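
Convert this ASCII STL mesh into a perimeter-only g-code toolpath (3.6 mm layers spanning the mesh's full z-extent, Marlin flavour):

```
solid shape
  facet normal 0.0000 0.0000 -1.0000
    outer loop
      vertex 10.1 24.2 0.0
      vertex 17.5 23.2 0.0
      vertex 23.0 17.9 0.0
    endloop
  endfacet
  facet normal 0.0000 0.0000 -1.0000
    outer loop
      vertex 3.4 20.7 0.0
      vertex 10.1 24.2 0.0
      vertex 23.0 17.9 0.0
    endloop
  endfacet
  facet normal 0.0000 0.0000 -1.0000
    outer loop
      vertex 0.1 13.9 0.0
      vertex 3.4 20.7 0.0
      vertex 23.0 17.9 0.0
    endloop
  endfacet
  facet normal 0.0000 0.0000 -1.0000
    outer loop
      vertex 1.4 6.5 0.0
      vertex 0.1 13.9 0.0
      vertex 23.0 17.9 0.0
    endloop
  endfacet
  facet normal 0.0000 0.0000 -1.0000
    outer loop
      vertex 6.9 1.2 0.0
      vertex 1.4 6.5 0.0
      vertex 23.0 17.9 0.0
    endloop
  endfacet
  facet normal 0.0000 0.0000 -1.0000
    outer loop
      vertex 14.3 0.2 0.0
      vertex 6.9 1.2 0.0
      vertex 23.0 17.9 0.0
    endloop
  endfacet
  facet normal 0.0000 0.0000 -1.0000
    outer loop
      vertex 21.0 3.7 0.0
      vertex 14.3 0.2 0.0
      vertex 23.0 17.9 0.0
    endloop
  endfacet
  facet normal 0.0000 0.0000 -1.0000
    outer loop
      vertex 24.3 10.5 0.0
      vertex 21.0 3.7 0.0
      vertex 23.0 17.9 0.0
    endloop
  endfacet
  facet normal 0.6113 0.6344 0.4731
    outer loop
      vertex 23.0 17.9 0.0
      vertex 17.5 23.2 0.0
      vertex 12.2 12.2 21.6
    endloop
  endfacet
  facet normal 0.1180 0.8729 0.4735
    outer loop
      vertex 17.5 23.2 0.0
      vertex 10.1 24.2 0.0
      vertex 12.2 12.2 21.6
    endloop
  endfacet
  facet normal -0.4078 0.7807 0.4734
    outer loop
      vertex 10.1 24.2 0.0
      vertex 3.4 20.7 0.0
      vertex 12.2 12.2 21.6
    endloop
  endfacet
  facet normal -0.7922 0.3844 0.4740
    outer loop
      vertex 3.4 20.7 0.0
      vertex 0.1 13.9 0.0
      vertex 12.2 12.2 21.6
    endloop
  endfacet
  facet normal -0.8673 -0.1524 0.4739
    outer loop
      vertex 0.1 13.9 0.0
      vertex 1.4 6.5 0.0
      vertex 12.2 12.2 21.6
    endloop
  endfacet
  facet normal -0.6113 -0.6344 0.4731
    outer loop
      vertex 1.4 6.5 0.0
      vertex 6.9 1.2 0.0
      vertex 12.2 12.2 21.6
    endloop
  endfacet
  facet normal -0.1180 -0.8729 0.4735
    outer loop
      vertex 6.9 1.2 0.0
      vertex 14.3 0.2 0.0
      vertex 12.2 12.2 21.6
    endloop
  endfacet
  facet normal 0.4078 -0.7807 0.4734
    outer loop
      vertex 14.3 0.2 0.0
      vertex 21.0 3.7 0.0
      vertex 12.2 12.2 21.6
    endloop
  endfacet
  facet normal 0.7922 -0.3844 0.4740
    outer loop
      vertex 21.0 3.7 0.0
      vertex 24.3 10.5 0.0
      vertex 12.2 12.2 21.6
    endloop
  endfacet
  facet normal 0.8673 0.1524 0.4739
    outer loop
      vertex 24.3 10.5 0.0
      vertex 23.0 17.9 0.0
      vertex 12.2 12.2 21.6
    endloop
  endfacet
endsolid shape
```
; perimeter-only toolpath
G21 ; units = mm
G90 ; absolute positioning
G28 ; home
; layer 1
G0 Z3.6
G0 X21.2 Y16.9
G1 X16.6 Y21.4
G1 X10.4 Y22.2
G1 X4.9 Y19.3
G1 X2.1 Y13.6
G1 X3.2 Y7.4
G1 X7.8 Y3.0
G1 X14.0 Y2.2
G1 X19.5 Y5.1
G1 X22.3 Y10.8
G1 X21.2 Y16.9
; layer 2
G0 Z7.2
G0 X19.4 Y16.0
G1 X15.7 Y19.5
G1 X10.8 Y20.2
G1 X6.3 Y17.9
G1 X4.1 Y13.3
G1 X5.0 Y8.4
G1 X8.7 Y4.9
G1 X13.6 Y4.2
G1 X18.1 Y6.5
G1 X20.3 Y11.1
G1 X19.4 Y16.0
; layer 3
G0 Z10.8
G0 X17.6 Y15.0
G1 X14.8 Y17.7
G1 X11.1 Y18.2
G1 X7.8 Y16.4
G1 X6.1 Y13.1
G1 X6.8 Y9.3
G1 X9.6 Y6.7
G1 X13.2 Y6.2
G1 X16.6 Y7.9
G1 X18.2 Y11.3
G1 X17.6 Y15.0
; layer 4
G0 Z14.4
G0 X15.8 Y14.1
G1 X14.0 Y15.9
G1 X11.5 Y16.2
G1 X9.3 Y15.0
G1 X8.2 Y12.8
G1 X8.6 Y10.3
G1 X10.4 Y8.5
G1 X12.9 Y8.2
G1 X15.1 Y9.4
G1 X16.2 Y11.6
G1 X15.8 Y14.1
; layer 5
G0 Z18.0
G0 X14.0 Y13.1
G1 X13.1 Y14.0
G1 X11.8 Y14.2
G1 X10.7 Y13.6
G1 X10.2 Y12.5
G1 X10.4 Y11.2
G1 X11.3 Y10.4
G1 X12.5 Y10.2
G1 X13.7 Y10.8
G1 X14.2 Y11.9
G1 X14.0 Y13.1
M2 ; end

The solid is a regular 10-sided pyramid, base circumscribed radius ≈ 12.2 mm, apex at z ≈ 21.6 mm. Slicing at Δz = 3.6 mm — 6 equal slices spanning the solid's height, so layer i sits at z = i·h/6 — gives 5 non-empty perimeters. Each is a 10-segment closed polygon; G0 lifts to the layer z and rapids to the start vertex, then G1 traces the edges. The cross-section shrinks linearly with z (the slice at the apex is degenerate and omitted).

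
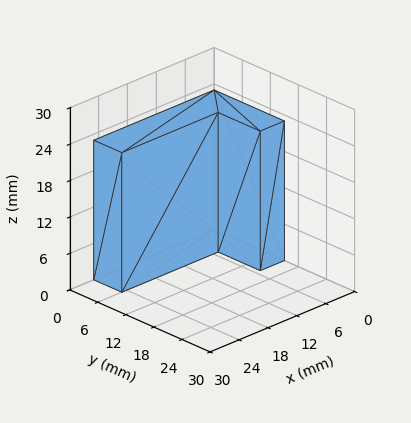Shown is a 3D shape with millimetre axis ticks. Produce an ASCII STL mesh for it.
Reading the render: the shape is an L-shaped prism: outer 25 × 15 mm, arm thicknesses ≈ 6 mm (horizontal) and 5 mm (vertical), extruded 23 mm in z (dimensions read to the nearest mm from the axis ticks). For the STL, each face is triangulated and given an outward normal.

solid part
  facet normal 0.0000 0.0000 -1.0000
    outer loop
      vertex 25.00 6.00 0.00
      vertex 25.00 0.00 0.00
      vertex 0.00 0.00 0.00
    endloop
  endfacet
  facet normal 0.0000 0.0000 -1.0000
    outer loop
      vertex 5.00 6.00 0.00
      vertex 25.00 6.00 0.00
      vertex 0.00 0.00 0.00
    endloop
  endfacet
  facet normal 0.0000 0.0000 -1.0000
    outer loop
      vertex 5.00 15.00 0.00
      vertex 5.00 6.00 0.00
      vertex 0.00 0.00 0.00
    endloop
  endfacet
  facet normal 0.0000 0.0000 -1.0000
    outer loop
      vertex 0.00 15.00 0.00
      vertex 5.00 15.00 0.00
      vertex 0.00 0.00 0.00
    endloop
  endfacet
  facet normal 0.0000 0.0000 1.0000
    outer loop
      vertex 0.00 0.00 23.00
      vertex 25.00 0.00 23.00
      vertex 25.00 6.00 23.00
    endloop
  endfacet
  facet normal 0.0000 0.0000 1.0000
    outer loop
      vertex 0.00 0.00 23.00
      vertex 25.00 6.00 23.00
      vertex 5.00 6.00 23.00
    endloop
  endfacet
  facet normal 0.0000 0.0000 1.0000
    outer loop
      vertex 0.00 0.00 23.00
      vertex 5.00 6.00 23.00
      vertex 5.00 15.00 23.00
    endloop
  endfacet
  facet normal 0.0000 0.0000 1.0000
    outer loop
      vertex 0.00 0.00 23.00
      vertex 5.00 15.00 23.00
      vertex 0.00 15.00 23.00
    endloop
  endfacet
  facet normal 0.0000 -1.0000 0.0000
    outer loop
      vertex 0.00 0.00 0.00
      vertex 25.00 0.00 0.00
      vertex 25.00 0.00 23.00
    endloop
  endfacet
  facet normal 0.0000 -1.0000 0.0000
    outer loop
      vertex 0.00 0.00 0.00
      vertex 25.00 0.00 23.00
      vertex 0.00 0.00 23.00
    endloop
  endfacet
  facet normal 1.0000 0.0000 0.0000
    outer loop
      vertex 25.00 0.00 0.00
      vertex 25.00 6.00 0.00
      vertex 25.00 6.00 23.00
    endloop
  endfacet
  facet normal 1.0000 0.0000 0.0000
    outer loop
      vertex 25.00 0.00 0.00
      vertex 25.00 6.00 23.00
      vertex 25.00 0.00 23.00
    endloop
  endfacet
  facet normal 0.0000 1.0000 0.0000
    outer loop
      vertex 25.00 6.00 0.00
      vertex 5.00 6.00 0.00
      vertex 5.00 6.00 23.00
    endloop
  endfacet
  facet normal 0.0000 1.0000 0.0000
    outer loop
      vertex 25.00 6.00 0.00
      vertex 5.00 6.00 23.00
      vertex 25.00 6.00 23.00
    endloop
  endfacet
  facet normal 1.0000 0.0000 0.0000
    outer loop
      vertex 5.00 6.00 0.00
      vertex 5.00 15.00 0.00
      vertex 5.00 15.00 23.00
    endloop
  endfacet
  facet normal 1.0000 0.0000 0.0000
    outer loop
      vertex 5.00 6.00 0.00
      vertex 5.00 15.00 23.00
      vertex 5.00 6.00 23.00
    endloop
  endfacet
  facet normal 0.0000 1.0000 0.0000
    outer loop
      vertex 5.00 15.00 0.00
      vertex 0.00 15.00 0.00
      vertex 0.00 15.00 23.00
    endloop
  endfacet
  facet normal 0.0000 1.0000 0.0000
    outer loop
      vertex 5.00 15.00 0.00
      vertex 0.00 15.00 23.00
      vertex 5.00 15.00 23.00
    endloop
  endfacet
  facet normal -1.0000 0.0000 0.0000
    outer loop
      vertex 0.00 15.00 0.00
      vertex 0.00 0.00 0.00
      vertex 0.00 0.00 23.00
    endloop
  endfacet
  facet normal -1.0000 0.0000 0.0000
    outer loop
      vertex 0.00 15.00 0.00
      vertex 0.00 0.00 23.00
      vertex 0.00 15.00 23.00
    endloop
  endfacet
endsolid part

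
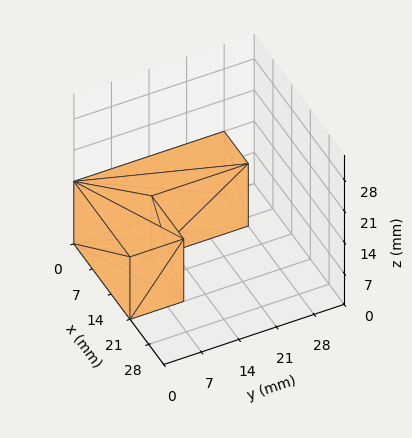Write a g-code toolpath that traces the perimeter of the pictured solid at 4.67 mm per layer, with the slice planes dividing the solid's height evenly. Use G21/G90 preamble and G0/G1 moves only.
Reading the render: the shape is an L-shaped prism: outer 21 × 28 mm, arm thicknesses ≈ 10 mm (horizontal) and 9 mm (vertical), extruded 14 mm in z (dimensions read to the nearest mm from the axis ticks). For the g-code, the solid's height is divided into equal slices at the stated Δz and each level perimeter traced with G1 moves after a G0 lift.

; perimeter-only toolpath
G21 ; units = mm
G90 ; absolute positioning
G28 ; home
; layer 1
G0 Z4.67
G0 X0.00 Y0.00
G1 X21.00 Y0.00
G1 X21.00 Y10.00
G1 X9.00 Y10.00
G1 X9.00 Y28.00
G1 X0.00 Y28.00
G1 X0.00 Y0.00
; layer 2
G0 Z9.33
G0 X0.00 Y0.00
G1 X21.00 Y0.00
G1 X21.00 Y10.00
G1 X9.00 Y10.00
G1 X9.00 Y28.00
G1 X0.00 Y28.00
G1 X0.00 Y0.00
; layer 3
G0 Z14.00
G0 X0.00 Y0.00
G1 X21.00 Y0.00
G1 X21.00 Y10.00
G1 X9.00 Y10.00
G1 X9.00 Y28.00
G1 X0.00 Y28.00
G1 X0.00 Y0.00
M2 ; end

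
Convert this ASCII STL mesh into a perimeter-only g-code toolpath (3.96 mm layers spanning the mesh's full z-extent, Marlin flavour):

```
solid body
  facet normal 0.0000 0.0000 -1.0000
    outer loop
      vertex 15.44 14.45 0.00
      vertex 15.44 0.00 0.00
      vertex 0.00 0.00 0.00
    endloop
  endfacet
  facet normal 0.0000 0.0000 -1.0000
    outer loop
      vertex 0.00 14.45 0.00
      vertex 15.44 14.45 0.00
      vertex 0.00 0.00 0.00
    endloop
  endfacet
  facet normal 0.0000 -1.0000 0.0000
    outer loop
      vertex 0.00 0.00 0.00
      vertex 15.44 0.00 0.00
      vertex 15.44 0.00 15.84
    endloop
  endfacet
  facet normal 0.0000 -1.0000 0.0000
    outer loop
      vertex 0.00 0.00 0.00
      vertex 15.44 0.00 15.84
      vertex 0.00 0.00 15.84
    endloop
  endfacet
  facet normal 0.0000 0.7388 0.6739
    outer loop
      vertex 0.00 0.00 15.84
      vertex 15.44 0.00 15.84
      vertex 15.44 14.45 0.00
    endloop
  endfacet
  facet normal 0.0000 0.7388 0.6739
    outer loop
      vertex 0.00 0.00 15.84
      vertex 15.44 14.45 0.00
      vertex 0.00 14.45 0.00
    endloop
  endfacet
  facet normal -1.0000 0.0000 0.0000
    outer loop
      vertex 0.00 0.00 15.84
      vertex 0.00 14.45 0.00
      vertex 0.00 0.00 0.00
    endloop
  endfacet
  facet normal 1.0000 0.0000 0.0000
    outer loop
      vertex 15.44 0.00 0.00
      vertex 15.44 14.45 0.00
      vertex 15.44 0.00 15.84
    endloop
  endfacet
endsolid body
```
; perimeter-only toolpath
G21 ; units = mm
G90 ; absolute positioning
G28 ; home
; layer 1
G0 Z3.96
G0 X0.00 Y0.00
G1 X15.44 Y0.00
G1 X15.44 Y10.84
G1 X0.00 Y10.84
G1 X0.00 Y0.00
; layer 2
G0 Z7.92
G0 X0.00 Y0.00
G1 X15.44 Y0.00
G1 X15.44 Y7.22
G1 X0.00 Y7.22
G1 X0.00 Y0.00
; layer 3
G0 Z11.88
G0 X0.00 Y0.00
G1 X15.44 Y0.00
G1 X15.44 Y3.61
G1 X0.00 Y3.61
G1 X0.00 Y0.00
M2 ; end

The solid is a wedge (ramp): 15.4 × 14.4 mm base, rising to 15.8 mm along the y=0 edge and sloping linearly to z=0 at y=14.4. Slicing at Δz = 3.96 mm — 4 equal slices spanning the solid's height, so layer i sits at z = i·h/4 — gives 3 non-empty perimeters. Each is a 4-segment closed polygon; G0 lifts to the layer z and rapids to the start vertex, then G1 traces the edges. The cross-section shrinks linearly with z (the slice at the apex is degenerate and omitted).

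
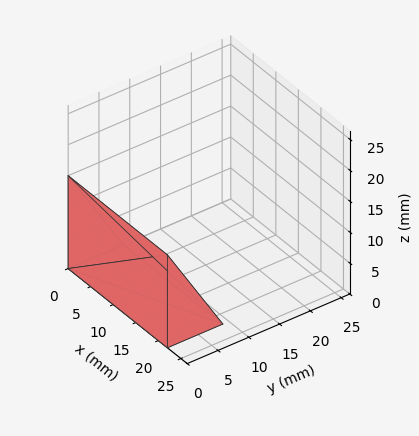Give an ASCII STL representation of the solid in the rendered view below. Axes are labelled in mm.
Reading the render: the shape is a wedge (ramp): 22 × 9 mm base, rising to 15 mm along the y=0 edge and sloping linearly to z=0 at y=9 (dimensions read to the nearest mm from the axis ticks). For the STL, each face is triangulated and given an outward normal.

solid part
  facet normal 0.0000 0.0000 -1.0000
    outer loop
      vertex 22.000 9.000 0.000
      vertex 22.000 0.000 0.000
      vertex 0.000 0.000 0.000
    endloop
  endfacet
  facet normal 0.0000 0.0000 -1.0000
    outer loop
      vertex 0.000 9.000 0.000
      vertex 22.000 9.000 0.000
      vertex 0.000 0.000 0.000
    endloop
  endfacet
  facet normal 0.0000 -1.0000 0.0000
    outer loop
      vertex 0.000 0.000 0.000
      vertex 22.000 0.000 0.000
      vertex 22.000 0.000 15.000
    endloop
  endfacet
  facet normal 0.0000 -1.0000 0.0000
    outer loop
      vertex 0.000 0.000 0.000
      vertex 22.000 0.000 15.000
      vertex 0.000 0.000 15.000
    endloop
  endfacet
  facet normal 0.0000 0.8575 0.5145
    outer loop
      vertex 0.000 0.000 15.000
      vertex 22.000 0.000 15.000
      vertex 22.000 9.000 0.000
    endloop
  endfacet
  facet normal 0.0000 0.8575 0.5145
    outer loop
      vertex 0.000 0.000 15.000
      vertex 22.000 9.000 0.000
      vertex 0.000 9.000 0.000
    endloop
  endfacet
  facet normal -1.0000 0.0000 0.0000
    outer loop
      vertex 0.000 0.000 15.000
      vertex 0.000 9.000 0.000
      vertex 0.000 0.000 0.000
    endloop
  endfacet
  facet normal 1.0000 0.0000 0.0000
    outer loop
      vertex 22.000 0.000 0.000
      vertex 22.000 9.000 0.000
      vertex 22.000 0.000 15.000
    endloop
  endfacet
endsolid part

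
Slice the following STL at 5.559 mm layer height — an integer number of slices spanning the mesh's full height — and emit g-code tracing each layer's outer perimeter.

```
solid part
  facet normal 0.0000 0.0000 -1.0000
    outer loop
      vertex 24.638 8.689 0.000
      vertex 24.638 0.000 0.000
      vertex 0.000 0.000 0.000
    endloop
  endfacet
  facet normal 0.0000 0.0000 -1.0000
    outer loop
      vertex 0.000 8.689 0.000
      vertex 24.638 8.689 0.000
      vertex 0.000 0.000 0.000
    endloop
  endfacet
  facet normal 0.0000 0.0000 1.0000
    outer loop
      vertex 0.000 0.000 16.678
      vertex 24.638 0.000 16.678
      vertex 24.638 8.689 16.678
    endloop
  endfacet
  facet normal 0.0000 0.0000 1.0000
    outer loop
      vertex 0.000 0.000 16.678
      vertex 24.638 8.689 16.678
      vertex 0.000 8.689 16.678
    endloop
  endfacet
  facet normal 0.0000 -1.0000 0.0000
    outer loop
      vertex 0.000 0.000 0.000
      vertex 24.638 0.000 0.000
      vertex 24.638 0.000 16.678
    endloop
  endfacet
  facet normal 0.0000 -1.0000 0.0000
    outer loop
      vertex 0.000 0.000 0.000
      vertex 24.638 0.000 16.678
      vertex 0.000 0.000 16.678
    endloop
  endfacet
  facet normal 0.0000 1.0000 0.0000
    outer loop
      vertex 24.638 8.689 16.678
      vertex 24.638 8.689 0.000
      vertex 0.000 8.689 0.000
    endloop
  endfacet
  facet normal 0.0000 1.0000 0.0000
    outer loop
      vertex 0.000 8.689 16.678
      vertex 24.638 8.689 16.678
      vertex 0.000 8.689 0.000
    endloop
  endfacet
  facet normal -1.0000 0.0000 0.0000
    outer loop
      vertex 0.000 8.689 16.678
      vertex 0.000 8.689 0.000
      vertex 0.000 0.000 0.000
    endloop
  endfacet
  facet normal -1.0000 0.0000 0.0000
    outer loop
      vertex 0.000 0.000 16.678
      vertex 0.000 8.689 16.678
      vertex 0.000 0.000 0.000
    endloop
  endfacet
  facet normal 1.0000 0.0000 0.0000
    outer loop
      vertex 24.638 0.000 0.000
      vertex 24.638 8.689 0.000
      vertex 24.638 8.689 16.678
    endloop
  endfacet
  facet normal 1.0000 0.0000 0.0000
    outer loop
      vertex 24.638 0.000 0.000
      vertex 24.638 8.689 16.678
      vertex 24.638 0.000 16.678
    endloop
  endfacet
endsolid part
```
; perimeter-only toolpath
G21 ; units = mm
G90 ; absolute positioning
G28 ; home
; layer 1
G0 Z5.559
G0 X0.000 Y0.000
G1 X24.638 Y0.000
G1 X24.638 Y8.689
G1 X0.000 Y8.689
G1 X0.000 Y0.000
; layer 2
G0 Z11.119
G0 X0.000 Y0.000
G1 X24.638 Y0.000
G1 X24.638 Y8.689
G1 X0.000 Y8.689
G1 X0.000 Y0.000
; layer 3
G0 Z16.678
G0 X0.000 Y0.000
G1 X24.638 Y0.000
G1 X24.638 Y8.689
G1 X0.000 Y8.689
G1 X0.000 Y0.000
M2 ; end

The solid is a rectangular box, roughly 24.6 × 8.69 mm footprint and 16.7 mm tall. Slicing at Δz = 5.559 mm — 3 equal slices spanning the solid's height, so layer i sits at z = i·h/3 — gives 3 non-empty perimeters. Each is a 4-segment closed polygon; G0 lifts to the layer z and rapids to the start vertex, then G1 traces the edges.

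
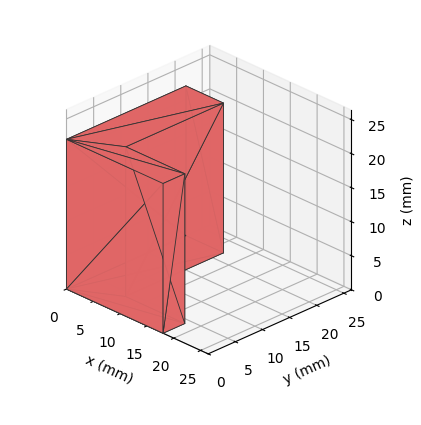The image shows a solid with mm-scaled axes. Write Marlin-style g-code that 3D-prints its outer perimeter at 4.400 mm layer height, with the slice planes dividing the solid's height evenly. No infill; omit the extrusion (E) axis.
Reading the render: the shape is an L-shaped prism: outer 18 × 22 mm, arm thicknesses ≈ 4 mm (horizontal) and 7 mm (vertical), extruded 22 mm in z (dimensions read to the nearest mm from the axis ticks). For the g-code, the solid's height is divided into equal slices at the stated Δz and each level perimeter traced with G1 moves after a G0 lift.

; perimeter-only toolpath
G21 ; units = mm
G90 ; absolute positioning
G28 ; home
; layer 1
G0 Z4.400
G0 X0.000 Y0.000
G1 X18.000 Y0.000
G1 X18.000 Y4.000
G1 X7.000 Y4.000
G1 X7.000 Y22.000
G1 X0.000 Y22.000
G1 X0.000 Y0.000
; layer 2
G0 Z8.800
G0 X0.000 Y0.000
G1 X18.000 Y0.000
G1 X18.000 Y4.000
G1 X7.000 Y4.000
G1 X7.000 Y22.000
G1 X0.000 Y22.000
G1 X0.000 Y0.000
; layer 3
G0 Z13.200
G0 X0.000 Y0.000
G1 X18.000 Y0.000
G1 X18.000 Y4.000
G1 X7.000 Y4.000
G1 X7.000 Y22.000
G1 X0.000 Y22.000
G1 X0.000 Y0.000
; layer 4
G0 Z17.600
G0 X0.000 Y0.000
G1 X18.000 Y0.000
G1 X18.000 Y4.000
G1 X7.000 Y4.000
G1 X7.000 Y22.000
G1 X0.000 Y22.000
G1 X0.000 Y0.000
; layer 5
G0 Z22.000
G0 X0.000 Y0.000
G1 X18.000 Y0.000
G1 X18.000 Y4.000
G1 X7.000 Y4.000
G1 X7.000 Y22.000
G1 X0.000 Y22.000
G1 X0.000 Y0.000
M2 ; end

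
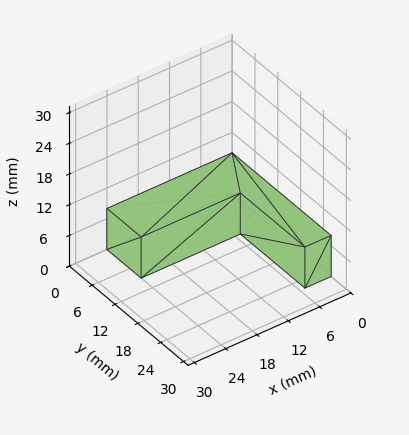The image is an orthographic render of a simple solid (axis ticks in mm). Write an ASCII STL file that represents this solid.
Reading the render: the shape is an L-shaped prism: outer 24 × 26 mm, arm thicknesses ≈ 9 mm (horizontal) and 5 mm (vertical), extruded 8 mm in z (dimensions read to the nearest mm from the axis ticks). For the STL, each face is triangulated and given an outward normal.

solid part
  facet normal 0.0000 0.0000 -1.0000
    outer loop
      vertex 24.00 9.00 0.00
      vertex 24.00 0.00 0.00
      vertex 0.00 0.00 0.00
    endloop
  endfacet
  facet normal 0.0000 0.0000 -1.0000
    outer loop
      vertex 5.00 9.00 0.00
      vertex 24.00 9.00 0.00
      vertex 0.00 0.00 0.00
    endloop
  endfacet
  facet normal 0.0000 0.0000 -1.0000
    outer loop
      vertex 5.00 26.00 0.00
      vertex 5.00 9.00 0.00
      vertex 0.00 0.00 0.00
    endloop
  endfacet
  facet normal 0.0000 0.0000 -1.0000
    outer loop
      vertex 0.00 26.00 0.00
      vertex 5.00 26.00 0.00
      vertex 0.00 0.00 0.00
    endloop
  endfacet
  facet normal 0.0000 0.0000 1.0000
    outer loop
      vertex 0.00 0.00 8.00
      vertex 24.00 0.00 8.00
      vertex 24.00 9.00 8.00
    endloop
  endfacet
  facet normal 0.0000 0.0000 1.0000
    outer loop
      vertex 0.00 0.00 8.00
      vertex 24.00 9.00 8.00
      vertex 5.00 9.00 8.00
    endloop
  endfacet
  facet normal 0.0000 0.0000 1.0000
    outer loop
      vertex 0.00 0.00 8.00
      vertex 5.00 9.00 8.00
      vertex 5.00 26.00 8.00
    endloop
  endfacet
  facet normal 0.0000 0.0000 1.0000
    outer loop
      vertex 0.00 0.00 8.00
      vertex 5.00 26.00 8.00
      vertex 0.00 26.00 8.00
    endloop
  endfacet
  facet normal 0.0000 -1.0000 0.0000
    outer loop
      vertex 0.00 0.00 0.00
      vertex 24.00 0.00 0.00
      vertex 24.00 0.00 8.00
    endloop
  endfacet
  facet normal 0.0000 -1.0000 0.0000
    outer loop
      vertex 0.00 0.00 0.00
      vertex 24.00 0.00 8.00
      vertex 0.00 0.00 8.00
    endloop
  endfacet
  facet normal 1.0000 0.0000 0.0000
    outer loop
      vertex 24.00 0.00 0.00
      vertex 24.00 9.00 0.00
      vertex 24.00 9.00 8.00
    endloop
  endfacet
  facet normal 1.0000 0.0000 0.0000
    outer loop
      vertex 24.00 0.00 0.00
      vertex 24.00 9.00 8.00
      vertex 24.00 0.00 8.00
    endloop
  endfacet
  facet normal 0.0000 1.0000 0.0000
    outer loop
      vertex 24.00 9.00 0.00
      vertex 5.00 9.00 0.00
      vertex 5.00 9.00 8.00
    endloop
  endfacet
  facet normal 0.0000 1.0000 0.0000
    outer loop
      vertex 24.00 9.00 0.00
      vertex 5.00 9.00 8.00
      vertex 24.00 9.00 8.00
    endloop
  endfacet
  facet normal 1.0000 0.0000 0.0000
    outer loop
      vertex 5.00 9.00 0.00
      vertex 5.00 26.00 0.00
      vertex 5.00 26.00 8.00
    endloop
  endfacet
  facet normal 1.0000 0.0000 0.0000
    outer loop
      vertex 5.00 9.00 0.00
      vertex 5.00 26.00 8.00
      vertex 5.00 9.00 8.00
    endloop
  endfacet
  facet normal 0.0000 1.0000 0.0000
    outer loop
      vertex 5.00 26.00 0.00
      vertex 0.00 26.00 0.00
      vertex 0.00 26.00 8.00
    endloop
  endfacet
  facet normal 0.0000 1.0000 0.0000
    outer loop
      vertex 5.00 26.00 0.00
      vertex 0.00 26.00 8.00
      vertex 5.00 26.00 8.00
    endloop
  endfacet
  facet normal -1.0000 0.0000 0.0000
    outer loop
      vertex 0.00 26.00 0.00
      vertex 0.00 0.00 0.00
      vertex 0.00 0.00 8.00
    endloop
  endfacet
  facet normal -1.0000 0.0000 0.0000
    outer loop
      vertex 0.00 26.00 0.00
      vertex 0.00 0.00 8.00
      vertex 0.00 26.00 8.00
    endloop
  endfacet
endsolid part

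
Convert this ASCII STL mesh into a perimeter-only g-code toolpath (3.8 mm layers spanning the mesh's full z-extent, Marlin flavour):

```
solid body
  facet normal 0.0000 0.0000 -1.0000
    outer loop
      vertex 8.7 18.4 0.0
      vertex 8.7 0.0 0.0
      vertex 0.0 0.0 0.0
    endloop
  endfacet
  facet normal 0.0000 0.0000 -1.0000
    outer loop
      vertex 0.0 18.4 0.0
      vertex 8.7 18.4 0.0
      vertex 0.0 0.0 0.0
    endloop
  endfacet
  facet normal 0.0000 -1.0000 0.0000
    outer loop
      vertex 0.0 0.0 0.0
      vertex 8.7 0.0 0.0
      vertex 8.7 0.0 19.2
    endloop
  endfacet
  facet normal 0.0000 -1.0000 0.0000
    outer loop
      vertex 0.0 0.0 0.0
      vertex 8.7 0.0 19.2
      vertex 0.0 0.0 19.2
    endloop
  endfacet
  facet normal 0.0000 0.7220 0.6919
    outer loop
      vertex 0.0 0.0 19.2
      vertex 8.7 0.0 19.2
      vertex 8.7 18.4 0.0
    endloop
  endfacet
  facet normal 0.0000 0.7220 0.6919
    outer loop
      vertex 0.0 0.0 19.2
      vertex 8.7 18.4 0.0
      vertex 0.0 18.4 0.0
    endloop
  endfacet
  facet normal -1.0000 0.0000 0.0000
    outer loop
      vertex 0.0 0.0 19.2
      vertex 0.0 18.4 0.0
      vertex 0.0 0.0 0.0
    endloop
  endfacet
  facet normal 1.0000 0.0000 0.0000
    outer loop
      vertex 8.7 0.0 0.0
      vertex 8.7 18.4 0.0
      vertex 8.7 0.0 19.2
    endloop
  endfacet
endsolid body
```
; perimeter-only toolpath
G21 ; units = mm
G90 ; absolute positioning
G28 ; home
; layer 1
G0 Z3.8
G0 X0.0 Y0.0
G1 X8.7 Y0.0
G1 X8.7 Y14.7
G1 X0.0 Y14.7
G1 X0.0 Y0.0
; layer 2
G0 Z7.7
G0 X0.0 Y0.0
G1 X8.7 Y0.0
G1 X8.7 Y11.0
G1 X0.0 Y11.0
G1 X0.0 Y0.0
; layer 3
G0 Z11.5
G0 X0.0 Y0.0
G1 X8.7 Y0.0
G1 X8.7 Y7.4
G1 X0.0 Y7.4
G1 X0.0 Y0.0
; layer 4
G0 Z15.4
G0 X0.0 Y0.0
G1 X8.7 Y0.0
G1 X8.7 Y3.7
G1 X0.0 Y3.7
G1 X0.0 Y0.0
M2 ; end

The solid is a wedge (ramp): 8.7 × 18.4 mm base, rising to 19.2 mm along the y=0 edge and sloping linearly to z=0 at y=18.4. Slicing at Δz = 3.8 mm — 5 equal slices spanning the solid's height, so layer i sits at z = i·h/5 — gives 4 non-empty perimeters. Each is a 4-segment closed polygon; G0 lifts to the layer z and rapids to the start vertex, then G1 traces the edges. The cross-section shrinks linearly with z (the slice at the apex is degenerate and omitted).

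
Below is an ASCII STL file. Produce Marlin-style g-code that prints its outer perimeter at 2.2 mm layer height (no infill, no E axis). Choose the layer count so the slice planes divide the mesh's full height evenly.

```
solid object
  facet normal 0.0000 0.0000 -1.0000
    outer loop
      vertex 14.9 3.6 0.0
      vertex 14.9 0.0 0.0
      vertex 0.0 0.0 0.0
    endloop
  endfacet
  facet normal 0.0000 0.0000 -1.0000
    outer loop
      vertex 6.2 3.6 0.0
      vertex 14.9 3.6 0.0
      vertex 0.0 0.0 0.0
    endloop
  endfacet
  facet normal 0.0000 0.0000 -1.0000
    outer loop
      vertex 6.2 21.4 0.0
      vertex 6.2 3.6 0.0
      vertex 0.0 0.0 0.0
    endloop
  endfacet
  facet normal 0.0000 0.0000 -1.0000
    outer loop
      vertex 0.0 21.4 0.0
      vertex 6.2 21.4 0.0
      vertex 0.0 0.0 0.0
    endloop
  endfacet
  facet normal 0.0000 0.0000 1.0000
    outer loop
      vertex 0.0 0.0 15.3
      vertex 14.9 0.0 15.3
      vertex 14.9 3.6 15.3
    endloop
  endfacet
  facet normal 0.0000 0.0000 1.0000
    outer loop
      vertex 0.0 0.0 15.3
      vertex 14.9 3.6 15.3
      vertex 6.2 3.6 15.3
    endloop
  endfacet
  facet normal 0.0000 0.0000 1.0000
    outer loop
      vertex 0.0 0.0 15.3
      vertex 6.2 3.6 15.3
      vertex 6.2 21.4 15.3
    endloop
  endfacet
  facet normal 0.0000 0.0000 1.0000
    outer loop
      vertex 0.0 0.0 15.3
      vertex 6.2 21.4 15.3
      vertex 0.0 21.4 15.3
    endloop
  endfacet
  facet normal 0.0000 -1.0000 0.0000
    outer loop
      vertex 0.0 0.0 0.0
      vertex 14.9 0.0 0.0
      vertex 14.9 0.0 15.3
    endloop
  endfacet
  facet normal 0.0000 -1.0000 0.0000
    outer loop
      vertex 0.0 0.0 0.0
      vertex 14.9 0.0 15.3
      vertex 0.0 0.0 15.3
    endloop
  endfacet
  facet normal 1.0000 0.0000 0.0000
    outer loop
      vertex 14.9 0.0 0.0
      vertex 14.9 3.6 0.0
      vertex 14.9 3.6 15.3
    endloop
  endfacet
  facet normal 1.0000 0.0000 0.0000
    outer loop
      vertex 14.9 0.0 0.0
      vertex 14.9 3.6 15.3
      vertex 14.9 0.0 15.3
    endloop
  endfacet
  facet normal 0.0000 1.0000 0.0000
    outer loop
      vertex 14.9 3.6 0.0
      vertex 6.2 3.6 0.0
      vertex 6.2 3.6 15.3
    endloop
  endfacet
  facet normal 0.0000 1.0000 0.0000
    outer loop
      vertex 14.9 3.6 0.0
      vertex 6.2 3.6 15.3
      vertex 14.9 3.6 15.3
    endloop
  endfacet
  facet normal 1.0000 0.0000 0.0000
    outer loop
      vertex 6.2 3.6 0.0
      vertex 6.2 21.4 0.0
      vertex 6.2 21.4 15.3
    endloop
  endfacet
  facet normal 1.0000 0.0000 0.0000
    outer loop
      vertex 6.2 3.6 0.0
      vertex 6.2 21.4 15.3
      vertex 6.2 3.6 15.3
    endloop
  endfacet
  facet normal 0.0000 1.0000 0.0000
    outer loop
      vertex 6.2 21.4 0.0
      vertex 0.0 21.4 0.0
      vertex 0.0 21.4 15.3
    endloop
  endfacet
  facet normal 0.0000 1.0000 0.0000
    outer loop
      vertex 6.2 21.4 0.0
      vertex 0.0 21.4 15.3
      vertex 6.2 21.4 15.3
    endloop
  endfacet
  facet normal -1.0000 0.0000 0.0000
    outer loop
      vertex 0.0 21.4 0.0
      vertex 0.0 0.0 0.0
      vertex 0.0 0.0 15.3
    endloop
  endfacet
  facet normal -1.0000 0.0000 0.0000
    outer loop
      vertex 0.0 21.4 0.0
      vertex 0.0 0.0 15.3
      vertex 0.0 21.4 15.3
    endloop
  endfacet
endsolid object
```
; perimeter-only toolpath
G21 ; units = mm
G90 ; absolute positioning
G28 ; home
; layer 1
G0 Z2.2
G0 X0.0 Y0.0
G1 X14.9 Y0.0
G1 X14.9 Y3.6
G1 X6.2 Y3.6
G1 X6.2 Y21.4
G1 X0.0 Y21.4
G1 X0.0 Y0.0
; layer 2
G0 Z4.4
G0 X0.0 Y0.0
G1 X14.9 Y0.0
G1 X14.9 Y3.6
G1 X6.2 Y3.6
G1 X6.2 Y21.4
G1 X0.0 Y21.4
G1 X0.0 Y0.0
; layer 3
G0 Z6.6
G0 X0.0 Y0.0
G1 X14.9 Y0.0
G1 X14.9 Y3.6
G1 X6.2 Y3.6
G1 X6.2 Y21.4
G1 X0.0 Y21.4
G1 X0.0 Y0.0
; layer 4
G0 Z8.7
G0 X0.0 Y0.0
G1 X14.9 Y0.0
G1 X14.9 Y3.6
G1 X6.2 Y3.6
G1 X6.2 Y21.4
G1 X0.0 Y21.4
G1 X0.0 Y0.0
; layer 5
G0 Z10.9
G0 X0.0 Y0.0
G1 X14.9 Y0.0
G1 X14.9 Y3.6
G1 X6.2 Y3.6
G1 X6.2 Y21.4
G1 X0.0 Y21.4
G1 X0.0 Y0.0
; layer 6
G0 Z13.1
G0 X0.0 Y0.0
G1 X14.9 Y0.0
G1 X14.9 Y3.6
G1 X6.2 Y3.6
G1 X6.2 Y21.4
G1 X0.0 Y21.4
G1 X0.0 Y0.0
; layer 7
G0 Z15.3
G0 X0.0 Y0.0
G1 X14.9 Y0.0
G1 X14.9 Y3.6
G1 X6.2 Y3.6
G1 X6.2 Y21.4
G1 X0.0 Y21.4
G1 X0.0 Y0.0
M2 ; end

The solid is an L-shaped prism: outer 14.9 × 21.4 mm, arm thicknesses ≈ 3.6 mm (horizontal) and 6.2 mm (vertical), extruded 15.3 mm in z. Slicing at Δz = 2.2 mm — 7 equal slices spanning the solid's height, so layer i sits at z = i·h/7 — gives 7 non-empty perimeters. Each is a 6-segment closed polygon; G0 lifts to the layer z and rapids to the start vertex, then G1 traces the edges.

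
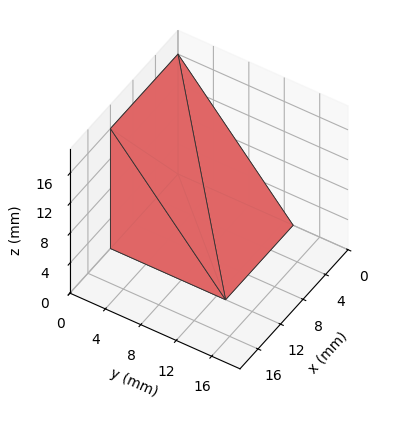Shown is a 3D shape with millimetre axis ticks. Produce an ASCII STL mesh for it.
Reading the render: the shape is a wedge (ramp): 12 × 13 mm base, rising to 16 mm along the y=0 edge and sloping linearly to z=0 at y=13 (dimensions read to the nearest mm from the axis ticks). For the STL, each face is triangulated and given an outward normal.

solid part
  facet normal 0.0000 0.0000 -1.0000
    outer loop
      vertex 12.0 13.0 0.0
      vertex 12.0 0.0 0.0
      vertex 0.0 0.0 0.0
    endloop
  endfacet
  facet normal 0.0000 0.0000 -1.0000
    outer loop
      vertex 0.0 13.0 0.0
      vertex 12.0 13.0 0.0
      vertex 0.0 0.0 0.0
    endloop
  endfacet
  facet normal 0.0000 -1.0000 0.0000
    outer loop
      vertex 0.0 0.0 0.0
      vertex 12.0 0.0 0.0
      vertex 12.0 0.0 16.0
    endloop
  endfacet
  facet normal 0.0000 -1.0000 0.0000
    outer loop
      vertex 0.0 0.0 0.0
      vertex 12.0 0.0 16.0
      vertex 0.0 0.0 16.0
    endloop
  endfacet
  facet normal 0.0000 0.7761 0.6306
    outer loop
      vertex 0.0 0.0 16.0
      vertex 12.0 0.0 16.0
      vertex 12.0 13.0 0.0
    endloop
  endfacet
  facet normal 0.0000 0.7761 0.6306
    outer loop
      vertex 0.0 0.0 16.0
      vertex 12.0 13.0 0.0
      vertex 0.0 13.0 0.0
    endloop
  endfacet
  facet normal -1.0000 0.0000 0.0000
    outer loop
      vertex 0.0 0.0 16.0
      vertex 0.0 13.0 0.0
      vertex 0.0 0.0 0.0
    endloop
  endfacet
  facet normal 1.0000 0.0000 0.0000
    outer loop
      vertex 12.0 0.0 0.0
      vertex 12.0 13.0 0.0
      vertex 12.0 0.0 16.0
    endloop
  endfacet
endsolid part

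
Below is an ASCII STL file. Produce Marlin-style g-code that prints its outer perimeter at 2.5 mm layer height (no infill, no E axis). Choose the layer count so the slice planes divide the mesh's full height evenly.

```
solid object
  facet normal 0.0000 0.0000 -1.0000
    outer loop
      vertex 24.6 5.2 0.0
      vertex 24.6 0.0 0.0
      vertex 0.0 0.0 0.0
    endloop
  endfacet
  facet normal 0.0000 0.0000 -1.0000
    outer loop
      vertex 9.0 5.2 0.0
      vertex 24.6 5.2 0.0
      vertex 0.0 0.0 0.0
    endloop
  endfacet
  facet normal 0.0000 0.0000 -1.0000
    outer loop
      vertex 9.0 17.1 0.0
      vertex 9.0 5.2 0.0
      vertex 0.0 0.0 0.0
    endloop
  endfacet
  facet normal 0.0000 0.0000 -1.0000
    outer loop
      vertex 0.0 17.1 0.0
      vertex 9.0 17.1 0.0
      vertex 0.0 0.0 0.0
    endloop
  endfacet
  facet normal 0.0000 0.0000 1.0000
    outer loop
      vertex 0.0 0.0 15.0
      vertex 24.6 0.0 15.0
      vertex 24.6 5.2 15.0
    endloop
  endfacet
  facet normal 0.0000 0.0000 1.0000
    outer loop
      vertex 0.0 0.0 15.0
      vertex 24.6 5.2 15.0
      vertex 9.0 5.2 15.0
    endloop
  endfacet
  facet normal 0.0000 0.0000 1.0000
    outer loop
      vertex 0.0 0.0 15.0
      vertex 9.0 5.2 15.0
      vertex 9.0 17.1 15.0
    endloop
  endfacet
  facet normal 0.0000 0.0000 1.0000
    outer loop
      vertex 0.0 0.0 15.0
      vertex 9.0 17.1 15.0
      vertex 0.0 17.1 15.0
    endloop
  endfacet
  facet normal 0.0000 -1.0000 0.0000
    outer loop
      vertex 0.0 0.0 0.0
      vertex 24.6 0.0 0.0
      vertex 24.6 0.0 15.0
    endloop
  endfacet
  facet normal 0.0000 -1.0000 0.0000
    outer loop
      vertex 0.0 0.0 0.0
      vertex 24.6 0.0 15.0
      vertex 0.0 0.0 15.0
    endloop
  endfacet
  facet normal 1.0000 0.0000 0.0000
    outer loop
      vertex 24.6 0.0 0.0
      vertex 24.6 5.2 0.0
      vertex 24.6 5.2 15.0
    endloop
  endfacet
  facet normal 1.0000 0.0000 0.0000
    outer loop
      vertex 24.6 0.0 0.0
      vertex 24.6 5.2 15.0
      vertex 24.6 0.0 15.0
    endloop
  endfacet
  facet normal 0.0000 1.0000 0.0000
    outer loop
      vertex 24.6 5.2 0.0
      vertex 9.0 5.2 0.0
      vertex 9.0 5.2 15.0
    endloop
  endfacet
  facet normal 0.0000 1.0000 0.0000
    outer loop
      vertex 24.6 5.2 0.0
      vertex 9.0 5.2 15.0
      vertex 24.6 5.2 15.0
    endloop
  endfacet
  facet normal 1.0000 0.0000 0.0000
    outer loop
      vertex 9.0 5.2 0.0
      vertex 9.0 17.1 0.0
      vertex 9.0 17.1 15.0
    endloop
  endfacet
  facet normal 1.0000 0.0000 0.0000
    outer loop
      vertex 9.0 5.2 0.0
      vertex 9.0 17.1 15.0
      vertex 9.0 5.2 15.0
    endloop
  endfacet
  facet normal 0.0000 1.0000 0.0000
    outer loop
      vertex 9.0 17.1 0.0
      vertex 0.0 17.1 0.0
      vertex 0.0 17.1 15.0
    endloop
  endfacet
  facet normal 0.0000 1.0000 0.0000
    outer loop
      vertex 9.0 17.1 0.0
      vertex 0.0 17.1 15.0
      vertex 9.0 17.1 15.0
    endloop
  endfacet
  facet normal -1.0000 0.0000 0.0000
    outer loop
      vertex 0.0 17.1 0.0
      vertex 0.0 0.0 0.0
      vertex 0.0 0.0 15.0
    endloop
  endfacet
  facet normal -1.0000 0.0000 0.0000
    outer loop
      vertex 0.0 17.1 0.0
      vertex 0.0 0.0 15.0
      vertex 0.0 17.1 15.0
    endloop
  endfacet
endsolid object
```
; perimeter-only toolpath
G21 ; units = mm
G90 ; absolute positioning
G28 ; home
; layer 1
G0 Z2.5
G0 X0.0 Y0.0
G1 X24.6 Y0.0
G1 X24.6 Y5.2
G1 X9.0 Y5.2
G1 X9.0 Y17.1
G1 X0.0 Y17.1
G1 X0.0 Y0.0
; layer 2
G0 Z5.0
G0 X0.0 Y0.0
G1 X24.6 Y0.0
G1 X24.6 Y5.2
G1 X9.0 Y5.2
G1 X9.0 Y17.1
G1 X0.0 Y17.1
G1 X0.0 Y0.0
; layer 3
G0 Z7.5
G0 X0.0 Y0.0
G1 X24.6 Y0.0
G1 X24.6 Y5.2
G1 X9.0 Y5.2
G1 X9.0 Y17.1
G1 X0.0 Y17.1
G1 X0.0 Y0.0
; layer 4
G0 Z10.0
G0 X0.0 Y0.0
G1 X24.6 Y0.0
G1 X24.6 Y5.2
G1 X9.0 Y5.2
G1 X9.0 Y17.1
G1 X0.0 Y17.1
G1 X0.0 Y0.0
; layer 5
G0 Z12.5
G0 X0.0 Y0.0
G1 X24.6 Y0.0
G1 X24.6 Y5.2
G1 X9.0 Y5.2
G1 X9.0 Y17.1
G1 X0.0 Y17.1
G1 X0.0 Y0.0
; layer 6
G0 Z15.0
G0 X0.0 Y0.0
G1 X24.6 Y0.0
G1 X24.6 Y5.2
G1 X9.0 Y5.2
G1 X9.0 Y17.1
G1 X0.0 Y17.1
G1 X0.0 Y0.0
M2 ; end

The solid is an L-shaped prism: outer 24.6 × 17.1 mm, arm thicknesses ≈ 5.2 mm (horizontal) and 9 mm (vertical), extruded 15 mm in z. Slicing at Δz = 2.5 mm — 6 equal slices spanning the solid's height, so layer i sits at z = i·h/6 — gives 6 non-empty perimeters. Each is a 6-segment closed polygon; G0 lifts to the layer z and rapids to the start vertex, then G1 traces the edges.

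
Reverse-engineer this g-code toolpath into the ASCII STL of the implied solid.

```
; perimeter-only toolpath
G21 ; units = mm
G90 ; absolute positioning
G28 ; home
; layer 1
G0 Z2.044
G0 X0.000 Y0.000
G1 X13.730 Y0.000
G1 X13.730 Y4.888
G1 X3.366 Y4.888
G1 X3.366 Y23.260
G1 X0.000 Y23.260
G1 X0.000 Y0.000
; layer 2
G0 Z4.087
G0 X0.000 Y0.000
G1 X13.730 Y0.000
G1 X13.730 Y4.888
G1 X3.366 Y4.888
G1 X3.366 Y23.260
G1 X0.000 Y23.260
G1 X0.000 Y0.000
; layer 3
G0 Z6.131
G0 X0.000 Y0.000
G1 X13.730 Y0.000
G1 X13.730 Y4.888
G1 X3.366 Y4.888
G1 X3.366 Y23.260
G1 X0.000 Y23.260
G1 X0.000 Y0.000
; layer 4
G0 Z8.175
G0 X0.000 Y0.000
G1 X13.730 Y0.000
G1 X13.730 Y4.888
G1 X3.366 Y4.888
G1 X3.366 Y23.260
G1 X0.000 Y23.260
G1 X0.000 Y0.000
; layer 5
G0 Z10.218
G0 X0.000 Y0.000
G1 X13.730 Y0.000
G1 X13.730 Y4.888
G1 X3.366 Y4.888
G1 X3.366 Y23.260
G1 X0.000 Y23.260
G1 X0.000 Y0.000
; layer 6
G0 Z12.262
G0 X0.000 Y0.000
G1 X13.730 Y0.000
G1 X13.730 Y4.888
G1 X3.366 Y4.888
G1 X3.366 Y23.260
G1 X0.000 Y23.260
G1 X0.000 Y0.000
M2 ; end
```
solid part
  facet normal 0.0000 0.0000 -1.0000
    outer loop
      vertex 13.730 4.888 0.000
      vertex 13.730 0.000 0.000
      vertex 0.000 0.000 0.000
    endloop
  endfacet
  facet normal 0.0000 0.0000 -1.0000
    outer loop
      vertex 3.366 4.888 0.000
      vertex 13.730 4.888 0.000
      vertex 0.000 0.000 0.000
    endloop
  endfacet
  facet normal 0.0000 0.0000 -1.0000
    outer loop
      vertex 3.366 23.260 0.000
      vertex 3.366 4.888 0.000
      vertex 0.000 0.000 0.000
    endloop
  endfacet
  facet normal 0.0000 0.0000 -1.0000
    outer loop
      vertex 0.000 23.260 0.000
      vertex 3.366 23.260 0.000
      vertex 0.000 0.000 0.000
    endloop
  endfacet
  facet normal 0.0000 0.0000 1.0000
    outer loop
      vertex 0.000 0.000 12.262
      vertex 13.730 0.000 12.262
      vertex 13.730 4.888 12.262
    endloop
  endfacet
  facet normal 0.0000 0.0000 1.0000
    outer loop
      vertex 0.000 0.000 12.262
      vertex 13.730 4.888 12.262
      vertex 3.366 4.888 12.262
    endloop
  endfacet
  facet normal 0.0000 0.0000 1.0000
    outer loop
      vertex 0.000 0.000 12.262
      vertex 3.366 4.888 12.262
      vertex 3.366 23.260 12.262
    endloop
  endfacet
  facet normal 0.0000 0.0000 1.0000
    outer loop
      vertex 0.000 0.000 12.262
      vertex 3.366 23.260 12.262
      vertex 0.000 23.260 12.262
    endloop
  endfacet
  facet normal 0.0000 -1.0000 0.0000
    outer loop
      vertex 0.000 0.000 0.000
      vertex 13.730 0.000 0.000
      vertex 13.730 0.000 12.262
    endloop
  endfacet
  facet normal 0.0000 -1.0000 0.0000
    outer loop
      vertex 0.000 0.000 0.000
      vertex 13.730 0.000 12.262
      vertex 0.000 0.000 12.262
    endloop
  endfacet
  facet normal 1.0000 0.0000 0.0000
    outer loop
      vertex 13.730 0.000 0.000
      vertex 13.730 4.888 0.000
      vertex 13.730 4.888 12.262
    endloop
  endfacet
  facet normal 1.0000 0.0000 0.0000
    outer loop
      vertex 13.730 0.000 0.000
      vertex 13.730 4.888 12.262
      vertex 13.730 0.000 12.262
    endloop
  endfacet
  facet normal 0.0000 1.0000 0.0000
    outer loop
      vertex 13.730 4.888 0.000
      vertex 3.366 4.888 0.000
      vertex 3.366 4.888 12.262
    endloop
  endfacet
  facet normal 0.0000 1.0000 0.0000
    outer loop
      vertex 13.730 4.888 0.000
      vertex 3.366 4.888 12.262
      vertex 13.730 4.888 12.262
    endloop
  endfacet
  facet normal 1.0000 0.0000 0.0000
    outer loop
      vertex 3.366 4.888 0.000
      vertex 3.366 23.260 0.000
      vertex 3.366 23.260 12.262
    endloop
  endfacet
  facet normal 1.0000 0.0000 0.0000
    outer loop
      vertex 3.366 4.888 0.000
      vertex 3.366 23.260 12.262
      vertex 3.366 4.888 12.262
    endloop
  endfacet
  facet normal 0.0000 1.0000 0.0000
    outer loop
      vertex 3.366 23.260 0.000
      vertex 0.000 23.260 0.000
      vertex 0.000 23.260 12.262
    endloop
  endfacet
  facet normal 0.0000 1.0000 0.0000
    outer loop
      vertex 3.366 23.260 0.000
      vertex 0.000 23.260 12.262
      vertex 3.366 23.260 12.262
    endloop
  endfacet
  facet normal -1.0000 0.0000 0.0000
    outer loop
      vertex 0.000 23.260 0.000
      vertex 0.000 0.000 0.000
      vertex 0.000 0.000 12.262
    endloop
  endfacet
  facet normal -1.0000 0.0000 0.0000
    outer loop
      vertex 0.000 23.260 0.000
      vertex 0.000 0.000 12.262
      vertex 0.000 23.260 12.262
    endloop
  endfacet
endsolid part

The G0 Z moves step by Δz≈2.044 mm. Every layer's G1 loop is the same polygon, so the solid is a straight extrusion of it from z=0 to z≈12.3. Closing with flat bottom and top caps and triangulating gives 20 facets — an L-shaped prism: outer 13.7 × 23.3 mm, arm thicknesses ≈ 4.89 mm (horizontal) and 3.37 mm (vertical), extruded 12.3 mm in z.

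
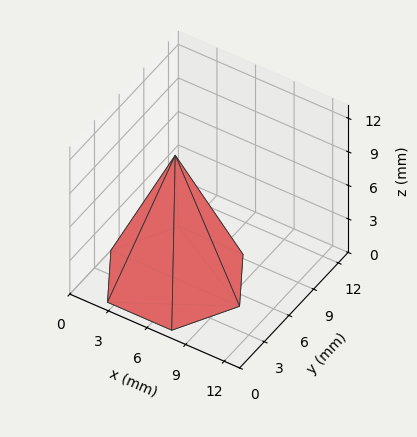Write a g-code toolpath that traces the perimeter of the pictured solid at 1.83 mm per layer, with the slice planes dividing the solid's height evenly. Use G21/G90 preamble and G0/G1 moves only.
Reading the render: the shape is a regular 6-sided pyramid, base circumscribed radius ≈ 5 mm, apex at z ≈ 11 mm (dimensions read to the nearest mm from the axis ticks). For the g-code, the solid's height is divided into equal slices at the stated Δz and each level perimeter traced with G1 moves after a G0 lift.

; perimeter-only toolpath
G21 ; units = mm
G90 ; absolute positioning
G28 ; home
; layer 1
G0 Z1.83
G0 X9.17 Y5.00
G1 X7.08 Y8.61
G1 X2.92 Y8.61
G1 X0.83 Y5.00
G1 X2.92 Y1.39
G1 X7.08 Y1.39
G1 X9.17 Y5.00
; layer 2
G0 Z3.67
G0 X8.33 Y5.00
G1 X6.67 Y7.89
G1 X3.33 Y7.89
G1 X1.67 Y5.00
G1 X3.33 Y2.11
G1 X6.67 Y2.11
G1 X8.33 Y5.00
; layer 3
G0 Z5.50
G0 X7.50 Y5.00
G1 X6.25 Y7.17
G1 X3.75 Y7.17
G1 X2.50 Y5.00
G1 X3.75 Y2.83
G1 X6.25 Y2.83
G1 X7.50 Y5.00
; layer 4
G0 Z7.33
G0 X6.67 Y5.00
G1 X5.83 Y6.44
G1 X4.17 Y6.44
G1 X3.33 Y5.00
G1 X4.17 Y3.56
G1 X5.83 Y3.56
G1 X6.67 Y5.00
; layer 5
G0 Z9.17
G0 X5.83 Y5.00
G1 X5.42 Y5.72
G1 X4.58 Y5.72
G1 X4.17 Y5.00
G1 X4.58 Y4.28
G1 X5.42 Y4.28
G1 X5.83 Y5.00
M2 ; end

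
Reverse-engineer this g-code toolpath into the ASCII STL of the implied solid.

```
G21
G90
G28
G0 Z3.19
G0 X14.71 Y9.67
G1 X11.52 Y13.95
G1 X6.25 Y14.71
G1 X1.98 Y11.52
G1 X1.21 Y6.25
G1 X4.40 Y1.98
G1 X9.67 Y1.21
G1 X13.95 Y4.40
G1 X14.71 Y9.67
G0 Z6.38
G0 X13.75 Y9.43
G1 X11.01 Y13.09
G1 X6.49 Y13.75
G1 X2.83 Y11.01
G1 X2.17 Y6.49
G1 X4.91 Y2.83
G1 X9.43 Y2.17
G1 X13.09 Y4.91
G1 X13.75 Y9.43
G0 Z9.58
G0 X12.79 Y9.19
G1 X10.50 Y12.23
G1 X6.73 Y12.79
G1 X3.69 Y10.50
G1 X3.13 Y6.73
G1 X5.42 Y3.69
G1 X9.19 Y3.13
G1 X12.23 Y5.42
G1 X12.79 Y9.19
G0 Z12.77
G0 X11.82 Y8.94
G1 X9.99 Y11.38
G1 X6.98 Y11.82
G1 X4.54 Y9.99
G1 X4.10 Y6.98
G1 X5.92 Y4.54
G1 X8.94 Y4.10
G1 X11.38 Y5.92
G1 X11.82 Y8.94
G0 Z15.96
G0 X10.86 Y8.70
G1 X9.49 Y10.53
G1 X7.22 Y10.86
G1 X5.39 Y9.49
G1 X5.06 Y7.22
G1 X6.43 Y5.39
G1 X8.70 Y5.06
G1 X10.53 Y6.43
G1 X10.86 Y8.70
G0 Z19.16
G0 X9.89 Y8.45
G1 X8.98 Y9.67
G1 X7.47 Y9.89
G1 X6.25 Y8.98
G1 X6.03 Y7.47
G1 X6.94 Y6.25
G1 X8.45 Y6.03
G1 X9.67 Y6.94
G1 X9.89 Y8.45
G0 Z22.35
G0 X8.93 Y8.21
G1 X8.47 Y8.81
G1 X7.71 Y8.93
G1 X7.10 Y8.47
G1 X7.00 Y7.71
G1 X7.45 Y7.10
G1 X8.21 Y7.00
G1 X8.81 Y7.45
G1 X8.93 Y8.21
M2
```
solid part
  facet normal 0.0000 0.0000 -1.0000
    outer loop
      vertex 6.00 15.68 0.00
      vertex 12.03 14.80 0.00
      vertex 15.68 9.92 0.00
    endloop
  endfacet
  facet normal 0.0000 0.0000 -1.0000
    outer loop
      vertex 1.12 12.03 0.00
      vertex 6.00 15.68 0.00
      vertex 15.68 9.92 0.00
    endloop
  endfacet
  facet normal 0.0000 0.0000 -1.0000
    outer loop
      vertex 0.24 6.00 0.00
      vertex 1.12 12.03 0.00
      vertex 15.68 9.92 0.00
    endloop
  endfacet
  facet normal 0.0000 0.0000 -1.0000
    outer loop
      vertex 3.89 1.12 0.00
      vertex 0.24 6.00 0.00
      vertex 15.68 9.92 0.00
    endloop
  endfacet
  facet normal 0.0000 0.0000 -1.0000
    outer loop
      vertex 9.92 0.24 0.00
      vertex 3.89 1.12 0.00
      vertex 15.68 9.92 0.00
    endloop
  endfacet
  facet normal 0.0000 0.0000 -1.0000
    outer loop
      vertex 14.80 3.89 0.00
      vertex 9.92 0.24 0.00
      vertex 15.68 9.92 0.00
    endloop
  endfacet
  facet normal 0.7695 0.5756 0.2768
    outer loop
      vertex 15.68 9.92 0.00
      vertex 12.03 14.80 0.00
      vertex 7.96 7.96 25.54
    endloop
  endfacet
  facet normal 0.1388 0.9509 0.2768
    outer loop
      vertex 12.03 14.80 0.00
      vertex 6.00 15.68 0.00
      vertex 7.96 7.96 25.54
    endloop
  endfacet
  facet normal -0.5756 0.7695 0.2768
    outer loop
      vertex 6.00 15.68 0.00
      vertex 1.12 12.03 0.00
      vertex 7.96 7.96 25.54
    endloop
  endfacet
  facet normal -0.9509 0.1388 0.2768
    outer loop
      vertex 1.12 12.03 0.00
      vertex 0.24 6.00 0.00
      vertex 7.96 7.96 25.54
    endloop
  endfacet
  facet normal -0.7695 -0.5756 0.2768
    outer loop
      vertex 0.24 6.00 0.00
      vertex 3.89 1.12 0.00
      vertex 7.96 7.96 25.54
    endloop
  endfacet
  facet normal -0.1388 -0.9509 0.2768
    outer loop
      vertex 3.89 1.12 0.00
      vertex 9.92 0.24 0.00
      vertex 7.96 7.96 25.54
    endloop
  endfacet
  facet normal 0.5756 -0.7695 0.2768
    outer loop
      vertex 9.92 0.24 0.00
      vertex 14.80 3.89 0.00
      vertex 7.96 7.96 25.54
    endloop
  endfacet
  facet normal 0.9509 -0.1388 0.2768
    outer loop
      vertex 14.80 3.89 0.00
      vertex 15.68 9.92 0.00
      vertex 7.96 7.96 25.54
    endloop
  endfacet
endsolid part

The G0 Z moves step by Δz≈3.19 mm. The G1 loops shrink linearly with z, so the solid tapers from its base footprint up to z≈25.5. Closing with a flat bottom cap and the tapered top and triangulating gives 14 facets — a regular 8-sided pyramid, base circumscribed radius ≈ 7.96 mm, apex at z ≈ 25.5 mm.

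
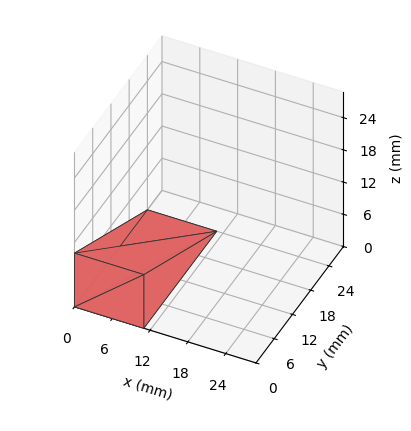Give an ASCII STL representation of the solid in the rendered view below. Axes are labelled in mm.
Reading the render: the shape is a wedge (ramp): 11 × 24 mm base, rising to 10 mm along the y=0 edge and sloping linearly to z=0 at y=24 (dimensions read to the nearest mm from the axis ticks). For the STL, each face is triangulated and given an outward normal.

solid part
  facet normal 0.0000 0.0000 -1.0000
    outer loop
      vertex 11.000 24.000 0.000
      vertex 11.000 0.000 0.000
      vertex 0.000 0.000 0.000
    endloop
  endfacet
  facet normal 0.0000 0.0000 -1.0000
    outer loop
      vertex 0.000 24.000 0.000
      vertex 11.000 24.000 0.000
      vertex 0.000 0.000 0.000
    endloop
  endfacet
  facet normal 0.0000 -1.0000 0.0000
    outer loop
      vertex 0.000 0.000 0.000
      vertex 11.000 0.000 0.000
      vertex 11.000 0.000 10.000
    endloop
  endfacet
  facet normal 0.0000 -1.0000 0.0000
    outer loop
      vertex 0.000 0.000 0.000
      vertex 11.000 0.000 10.000
      vertex 0.000 0.000 10.000
    endloop
  endfacet
  facet normal 0.0000 0.3846 0.9231
    outer loop
      vertex 0.000 0.000 10.000
      vertex 11.000 0.000 10.000
      vertex 11.000 24.000 0.000
    endloop
  endfacet
  facet normal 0.0000 0.3846 0.9231
    outer loop
      vertex 0.000 0.000 10.000
      vertex 11.000 24.000 0.000
      vertex 0.000 24.000 0.000
    endloop
  endfacet
  facet normal -1.0000 0.0000 0.0000
    outer loop
      vertex 0.000 0.000 10.000
      vertex 0.000 24.000 0.000
      vertex 0.000 0.000 0.000
    endloop
  endfacet
  facet normal 1.0000 0.0000 0.0000
    outer loop
      vertex 11.000 0.000 0.000
      vertex 11.000 24.000 0.000
      vertex 11.000 0.000 10.000
    endloop
  endfacet
endsolid part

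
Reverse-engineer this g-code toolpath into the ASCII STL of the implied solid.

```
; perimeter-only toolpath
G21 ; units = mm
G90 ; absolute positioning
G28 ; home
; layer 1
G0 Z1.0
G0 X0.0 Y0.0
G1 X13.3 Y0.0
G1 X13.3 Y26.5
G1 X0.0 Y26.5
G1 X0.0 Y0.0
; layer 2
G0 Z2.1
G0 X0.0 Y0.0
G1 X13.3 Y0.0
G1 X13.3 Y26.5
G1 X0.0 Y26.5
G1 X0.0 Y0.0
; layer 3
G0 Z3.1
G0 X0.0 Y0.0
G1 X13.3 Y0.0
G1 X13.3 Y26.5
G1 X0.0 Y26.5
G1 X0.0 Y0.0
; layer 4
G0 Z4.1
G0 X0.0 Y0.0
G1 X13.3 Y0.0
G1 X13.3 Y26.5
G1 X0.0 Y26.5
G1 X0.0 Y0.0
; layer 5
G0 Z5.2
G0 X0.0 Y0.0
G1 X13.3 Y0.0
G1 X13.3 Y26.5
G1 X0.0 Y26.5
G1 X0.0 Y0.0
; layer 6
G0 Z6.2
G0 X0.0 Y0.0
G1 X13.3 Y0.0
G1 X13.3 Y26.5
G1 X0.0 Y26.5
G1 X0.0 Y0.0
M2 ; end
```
solid part
  facet normal 0.0000 0.0000 -1.0000
    outer loop
      vertex 13.3 26.5 0.0
      vertex 13.3 0.0 0.0
      vertex 0.0 0.0 0.0
    endloop
  endfacet
  facet normal 0.0000 0.0000 -1.0000
    outer loop
      vertex 0.0 26.5 0.0
      vertex 13.3 26.5 0.0
      vertex 0.0 0.0 0.0
    endloop
  endfacet
  facet normal 0.0000 0.0000 1.0000
    outer loop
      vertex 0.0 0.0 6.2
      vertex 13.3 0.0 6.2
      vertex 13.3 26.5 6.2
    endloop
  endfacet
  facet normal 0.0000 0.0000 1.0000
    outer loop
      vertex 0.0 0.0 6.2
      vertex 13.3 26.5 6.2
      vertex 0.0 26.5 6.2
    endloop
  endfacet
  facet normal 0.0000 -1.0000 0.0000
    outer loop
      vertex 0.0 0.0 0.0
      vertex 13.3 0.0 0.0
      vertex 13.3 0.0 6.2
    endloop
  endfacet
  facet normal 0.0000 -1.0000 0.0000
    outer loop
      vertex 0.0 0.0 0.0
      vertex 13.3 0.0 6.2
      vertex 0.0 0.0 6.2
    endloop
  endfacet
  facet normal 0.0000 1.0000 0.0000
    outer loop
      vertex 13.3 26.5 6.2
      vertex 13.3 26.5 0.0
      vertex 0.0 26.5 0.0
    endloop
  endfacet
  facet normal 0.0000 1.0000 0.0000
    outer loop
      vertex 0.0 26.5 6.2
      vertex 13.3 26.5 6.2
      vertex 0.0 26.5 0.0
    endloop
  endfacet
  facet normal -1.0000 0.0000 0.0000
    outer loop
      vertex 0.0 26.5 6.2
      vertex 0.0 26.5 0.0
      vertex 0.0 0.0 0.0
    endloop
  endfacet
  facet normal -1.0000 0.0000 0.0000
    outer loop
      vertex 0.0 0.0 6.2
      vertex 0.0 26.5 6.2
      vertex 0.0 0.0 0.0
    endloop
  endfacet
  facet normal 1.0000 0.0000 0.0000
    outer loop
      vertex 13.3 0.0 0.0
      vertex 13.3 26.5 0.0
      vertex 13.3 26.5 6.2
    endloop
  endfacet
  facet normal 1.0000 0.0000 0.0000
    outer loop
      vertex 13.3 0.0 0.0
      vertex 13.3 26.5 6.2
      vertex 13.3 0.0 6.2
    endloop
  endfacet
endsolid part

The G0 Z moves step by Δz≈1.0 mm. Every layer's G1 loop is the same polygon, so the solid is a straight extrusion of it from z=0 to z≈6.2. Closing with flat bottom and top caps and triangulating gives 12 facets — a rectangular box, roughly 13.3 × 26.5 mm footprint and 6.2 mm tall.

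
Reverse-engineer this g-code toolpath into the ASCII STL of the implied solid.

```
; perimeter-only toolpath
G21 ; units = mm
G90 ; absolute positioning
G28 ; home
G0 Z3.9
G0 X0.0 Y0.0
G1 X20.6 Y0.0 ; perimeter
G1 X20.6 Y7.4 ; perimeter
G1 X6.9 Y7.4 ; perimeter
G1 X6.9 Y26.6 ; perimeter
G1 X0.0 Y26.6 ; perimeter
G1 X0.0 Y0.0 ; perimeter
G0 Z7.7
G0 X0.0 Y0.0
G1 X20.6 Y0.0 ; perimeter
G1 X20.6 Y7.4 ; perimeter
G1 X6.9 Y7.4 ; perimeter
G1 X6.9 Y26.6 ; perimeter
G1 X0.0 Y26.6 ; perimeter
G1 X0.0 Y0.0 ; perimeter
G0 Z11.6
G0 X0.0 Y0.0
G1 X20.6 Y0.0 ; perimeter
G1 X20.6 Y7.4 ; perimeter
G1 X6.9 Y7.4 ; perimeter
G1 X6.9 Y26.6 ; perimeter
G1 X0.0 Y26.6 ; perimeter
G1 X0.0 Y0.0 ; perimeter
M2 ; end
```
solid part
  facet normal 0.0000 0.0000 -1.0000
    outer loop
      vertex 20.6 7.4 0.0
      vertex 20.6 0.0 0.0
      vertex 0.0 0.0 0.0
    endloop
  endfacet
  facet normal 0.0000 0.0000 -1.0000
    outer loop
      vertex 6.9 7.4 0.0
      vertex 20.6 7.4 0.0
      vertex 0.0 0.0 0.0
    endloop
  endfacet
  facet normal 0.0000 0.0000 -1.0000
    outer loop
      vertex 6.9 26.6 0.0
      vertex 6.9 7.4 0.0
      vertex 0.0 0.0 0.0
    endloop
  endfacet
  facet normal 0.0000 0.0000 -1.0000
    outer loop
      vertex 0.0 26.6 0.0
      vertex 6.9 26.6 0.0
      vertex 0.0 0.0 0.0
    endloop
  endfacet
  facet normal 0.0000 0.0000 1.0000
    outer loop
      vertex 0.0 0.0 11.6
      vertex 20.6 0.0 11.6
      vertex 20.6 7.4 11.6
    endloop
  endfacet
  facet normal 0.0000 0.0000 1.0000
    outer loop
      vertex 0.0 0.0 11.6
      vertex 20.6 7.4 11.6
      vertex 6.9 7.4 11.6
    endloop
  endfacet
  facet normal 0.0000 0.0000 1.0000
    outer loop
      vertex 0.0 0.0 11.6
      vertex 6.9 7.4 11.6
      vertex 6.9 26.6 11.6
    endloop
  endfacet
  facet normal 0.0000 0.0000 1.0000
    outer loop
      vertex 0.0 0.0 11.6
      vertex 6.9 26.6 11.6
      vertex 0.0 26.6 11.6
    endloop
  endfacet
  facet normal 0.0000 -1.0000 0.0000
    outer loop
      vertex 0.0 0.0 0.0
      vertex 20.6 0.0 0.0
      vertex 20.6 0.0 11.6
    endloop
  endfacet
  facet normal 0.0000 -1.0000 0.0000
    outer loop
      vertex 0.0 0.0 0.0
      vertex 20.6 0.0 11.6
      vertex 0.0 0.0 11.6
    endloop
  endfacet
  facet normal 1.0000 0.0000 0.0000
    outer loop
      vertex 20.6 0.0 0.0
      vertex 20.6 7.4 0.0
      vertex 20.6 7.4 11.6
    endloop
  endfacet
  facet normal 1.0000 0.0000 0.0000
    outer loop
      vertex 20.6 0.0 0.0
      vertex 20.6 7.4 11.6
      vertex 20.6 0.0 11.6
    endloop
  endfacet
  facet normal 0.0000 1.0000 0.0000
    outer loop
      vertex 20.6 7.4 0.0
      vertex 6.9 7.4 0.0
      vertex 6.9 7.4 11.6
    endloop
  endfacet
  facet normal 0.0000 1.0000 0.0000
    outer loop
      vertex 20.6 7.4 0.0
      vertex 6.9 7.4 11.6
      vertex 20.6 7.4 11.6
    endloop
  endfacet
  facet normal 1.0000 0.0000 0.0000
    outer loop
      vertex 6.9 7.4 0.0
      vertex 6.9 26.6 0.0
      vertex 6.9 26.6 11.6
    endloop
  endfacet
  facet normal 1.0000 0.0000 0.0000
    outer loop
      vertex 6.9 7.4 0.0
      vertex 6.9 26.6 11.6
      vertex 6.9 7.4 11.6
    endloop
  endfacet
  facet normal 0.0000 1.0000 0.0000
    outer loop
      vertex 6.9 26.6 0.0
      vertex 0.0 26.6 0.0
      vertex 0.0 26.6 11.6
    endloop
  endfacet
  facet normal 0.0000 1.0000 0.0000
    outer loop
      vertex 6.9 26.6 0.0
      vertex 0.0 26.6 11.6
      vertex 6.9 26.6 11.6
    endloop
  endfacet
  facet normal -1.0000 0.0000 0.0000
    outer loop
      vertex 0.0 26.6 0.0
      vertex 0.0 0.0 0.0
      vertex 0.0 0.0 11.6
    endloop
  endfacet
  facet normal -1.0000 0.0000 0.0000
    outer loop
      vertex 0.0 26.6 0.0
      vertex 0.0 0.0 11.6
      vertex 0.0 26.6 11.6
    endloop
  endfacet
endsolid part

The G0 Z moves step by Δz≈3.9 mm. Every layer's G1 loop is the same polygon, so the solid is a straight extrusion of it from z=0 to z≈11.6. Closing with flat bottom and top caps and triangulating gives 20 facets — an L-shaped prism: outer 20.6 × 26.6 mm, arm thicknesses ≈ 7.4 mm (horizontal) and 6.9 mm (vertical), extruded 11.6 mm in z.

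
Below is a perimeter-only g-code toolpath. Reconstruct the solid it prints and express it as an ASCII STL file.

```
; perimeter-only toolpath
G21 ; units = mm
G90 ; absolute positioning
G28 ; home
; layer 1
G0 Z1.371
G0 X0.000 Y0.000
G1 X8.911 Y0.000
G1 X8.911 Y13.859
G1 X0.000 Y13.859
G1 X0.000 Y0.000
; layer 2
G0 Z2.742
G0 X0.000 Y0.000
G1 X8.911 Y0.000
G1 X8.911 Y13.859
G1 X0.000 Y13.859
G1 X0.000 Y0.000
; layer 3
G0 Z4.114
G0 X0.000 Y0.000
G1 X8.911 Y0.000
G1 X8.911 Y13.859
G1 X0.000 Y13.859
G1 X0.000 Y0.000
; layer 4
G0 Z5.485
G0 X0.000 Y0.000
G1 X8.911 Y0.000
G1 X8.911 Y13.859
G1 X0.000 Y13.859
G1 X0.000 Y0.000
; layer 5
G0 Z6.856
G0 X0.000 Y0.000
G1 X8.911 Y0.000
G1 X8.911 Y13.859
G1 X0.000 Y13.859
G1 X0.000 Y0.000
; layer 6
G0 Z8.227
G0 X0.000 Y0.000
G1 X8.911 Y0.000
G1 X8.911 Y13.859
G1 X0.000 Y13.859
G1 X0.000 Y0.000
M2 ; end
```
solid part
  facet normal 0.0000 0.0000 -1.0000
    outer loop
      vertex 8.911 13.859 0.000
      vertex 8.911 0.000 0.000
      vertex 0.000 0.000 0.000
    endloop
  endfacet
  facet normal 0.0000 0.0000 -1.0000
    outer loop
      vertex 0.000 13.859 0.000
      vertex 8.911 13.859 0.000
      vertex 0.000 0.000 0.000
    endloop
  endfacet
  facet normal 0.0000 0.0000 1.0000
    outer loop
      vertex 0.000 0.000 8.227
      vertex 8.911 0.000 8.227
      vertex 8.911 13.859 8.227
    endloop
  endfacet
  facet normal 0.0000 0.0000 1.0000
    outer loop
      vertex 0.000 0.000 8.227
      vertex 8.911 13.859 8.227
      vertex 0.000 13.859 8.227
    endloop
  endfacet
  facet normal 0.0000 -1.0000 0.0000
    outer loop
      vertex 0.000 0.000 0.000
      vertex 8.911 0.000 0.000
      vertex 8.911 0.000 8.227
    endloop
  endfacet
  facet normal 0.0000 -1.0000 0.0000
    outer loop
      vertex 0.000 0.000 0.000
      vertex 8.911 0.000 8.227
      vertex 0.000 0.000 8.227
    endloop
  endfacet
  facet normal 0.0000 1.0000 0.0000
    outer loop
      vertex 8.911 13.859 8.227
      vertex 8.911 13.859 0.000
      vertex 0.000 13.859 0.000
    endloop
  endfacet
  facet normal 0.0000 1.0000 0.0000
    outer loop
      vertex 0.000 13.859 8.227
      vertex 8.911 13.859 8.227
      vertex 0.000 13.859 0.000
    endloop
  endfacet
  facet normal -1.0000 0.0000 0.0000
    outer loop
      vertex 0.000 13.859 8.227
      vertex 0.000 13.859 0.000
      vertex 0.000 0.000 0.000
    endloop
  endfacet
  facet normal -1.0000 0.0000 0.0000
    outer loop
      vertex 0.000 0.000 8.227
      vertex 0.000 13.859 8.227
      vertex 0.000 0.000 0.000
    endloop
  endfacet
  facet normal 1.0000 0.0000 0.0000
    outer loop
      vertex 8.911 0.000 0.000
      vertex 8.911 13.859 0.000
      vertex 8.911 13.859 8.227
    endloop
  endfacet
  facet normal 1.0000 0.0000 0.0000
    outer loop
      vertex 8.911 0.000 0.000
      vertex 8.911 13.859 8.227
      vertex 8.911 0.000 8.227
    endloop
  endfacet
endsolid part

The G0 Z moves step by Δz≈1.371 mm. Every layer's G1 loop is the same polygon, so the solid is a straight extrusion of it from z=0 to z≈8.23. Closing with flat bottom and top caps and triangulating gives 12 facets — a rectangular box, roughly 8.91 × 13.9 mm footprint and 8.23 mm tall.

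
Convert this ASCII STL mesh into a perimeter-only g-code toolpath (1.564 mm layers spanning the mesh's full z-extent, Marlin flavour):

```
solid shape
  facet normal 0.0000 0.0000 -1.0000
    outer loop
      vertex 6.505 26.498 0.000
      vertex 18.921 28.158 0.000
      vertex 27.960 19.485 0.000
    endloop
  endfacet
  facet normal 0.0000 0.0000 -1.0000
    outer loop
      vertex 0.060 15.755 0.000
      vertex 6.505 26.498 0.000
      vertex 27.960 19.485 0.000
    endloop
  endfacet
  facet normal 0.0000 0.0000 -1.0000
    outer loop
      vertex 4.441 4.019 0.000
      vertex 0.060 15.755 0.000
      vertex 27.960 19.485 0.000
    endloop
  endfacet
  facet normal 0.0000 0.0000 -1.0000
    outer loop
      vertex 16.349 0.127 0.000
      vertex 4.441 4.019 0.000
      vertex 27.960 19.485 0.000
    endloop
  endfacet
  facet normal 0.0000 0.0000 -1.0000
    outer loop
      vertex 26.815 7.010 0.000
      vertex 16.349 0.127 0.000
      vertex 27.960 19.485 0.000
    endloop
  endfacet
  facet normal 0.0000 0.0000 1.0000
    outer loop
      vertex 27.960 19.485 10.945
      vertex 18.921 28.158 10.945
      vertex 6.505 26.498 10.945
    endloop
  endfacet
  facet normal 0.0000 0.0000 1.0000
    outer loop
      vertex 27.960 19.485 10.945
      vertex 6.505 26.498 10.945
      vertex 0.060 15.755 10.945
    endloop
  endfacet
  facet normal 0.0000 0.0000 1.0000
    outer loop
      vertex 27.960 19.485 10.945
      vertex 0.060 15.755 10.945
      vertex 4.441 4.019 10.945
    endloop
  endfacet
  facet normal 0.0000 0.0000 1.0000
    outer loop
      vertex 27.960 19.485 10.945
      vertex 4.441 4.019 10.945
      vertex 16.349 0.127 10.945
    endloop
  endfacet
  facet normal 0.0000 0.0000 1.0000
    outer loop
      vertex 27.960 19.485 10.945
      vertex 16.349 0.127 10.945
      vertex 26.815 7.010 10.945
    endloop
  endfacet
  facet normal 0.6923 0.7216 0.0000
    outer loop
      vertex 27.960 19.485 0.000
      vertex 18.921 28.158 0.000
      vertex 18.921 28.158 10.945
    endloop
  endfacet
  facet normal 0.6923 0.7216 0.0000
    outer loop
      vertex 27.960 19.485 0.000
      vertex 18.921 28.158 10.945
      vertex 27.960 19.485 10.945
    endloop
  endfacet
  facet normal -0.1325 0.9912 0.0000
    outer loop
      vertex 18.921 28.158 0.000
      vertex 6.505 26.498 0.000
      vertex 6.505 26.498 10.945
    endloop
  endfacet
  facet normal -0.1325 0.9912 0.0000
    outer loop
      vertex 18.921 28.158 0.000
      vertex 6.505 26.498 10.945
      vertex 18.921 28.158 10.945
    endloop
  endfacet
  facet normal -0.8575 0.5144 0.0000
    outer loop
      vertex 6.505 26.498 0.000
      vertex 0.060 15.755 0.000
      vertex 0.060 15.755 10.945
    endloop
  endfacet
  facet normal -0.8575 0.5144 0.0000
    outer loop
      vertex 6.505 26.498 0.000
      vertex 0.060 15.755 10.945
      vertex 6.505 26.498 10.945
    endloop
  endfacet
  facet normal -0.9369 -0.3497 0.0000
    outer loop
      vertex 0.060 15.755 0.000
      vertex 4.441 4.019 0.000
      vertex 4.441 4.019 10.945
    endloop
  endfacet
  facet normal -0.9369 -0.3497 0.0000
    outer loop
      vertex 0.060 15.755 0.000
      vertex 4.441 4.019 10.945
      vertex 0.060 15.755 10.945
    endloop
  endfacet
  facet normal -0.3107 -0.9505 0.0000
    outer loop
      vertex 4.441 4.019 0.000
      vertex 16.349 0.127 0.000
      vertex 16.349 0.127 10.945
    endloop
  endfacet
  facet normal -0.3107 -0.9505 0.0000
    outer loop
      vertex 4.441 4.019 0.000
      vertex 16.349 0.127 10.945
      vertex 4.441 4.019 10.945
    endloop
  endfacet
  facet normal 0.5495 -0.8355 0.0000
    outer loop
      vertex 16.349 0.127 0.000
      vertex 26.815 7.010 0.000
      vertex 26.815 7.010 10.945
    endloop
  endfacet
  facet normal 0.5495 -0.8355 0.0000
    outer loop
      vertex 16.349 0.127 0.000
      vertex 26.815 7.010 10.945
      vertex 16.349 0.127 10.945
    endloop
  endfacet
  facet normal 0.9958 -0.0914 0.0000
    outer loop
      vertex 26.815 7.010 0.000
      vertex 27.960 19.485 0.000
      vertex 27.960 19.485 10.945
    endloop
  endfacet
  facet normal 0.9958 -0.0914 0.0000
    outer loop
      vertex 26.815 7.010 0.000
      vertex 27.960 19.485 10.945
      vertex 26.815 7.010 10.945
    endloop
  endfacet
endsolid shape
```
; perimeter-only toolpath
G21 ; units = mm
G90 ; absolute positioning
G28 ; home
; layer 1
G0 Z1.564
G0 X27.960 Y19.485
G1 X18.921 Y28.158
G1 X6.505 Y26.498
G1 X0.060 Y15.755
G1 X4.441 Y4.019
G1 X16.349 Y0.127
G1 X26.815 Y7.010
G1 X27.960 Y19.485
; layer 2
G0 Z3.127
G0 X27.960 Y19.485
G1 X18.921 Y28.158
G1 X6.505 Y26.498
G1 X0.060 Y15.755
G1 X4.441 Y4.019
G1 X16.349 Y0.127
G1 X26.815 Y7.010
G1 X27.960 Y19.485
; layer 3
G0 Z4.691
G0 X27.960 Y19.485
G1 X18.921 Y28.158
G1 X6.505 Y26.498
G1 X0.060 Y15.755
G1 X4.441 Y4.019
G1 X16.349 Y0.127
G1 X26.815 Y7.010
G1 X27.960 Y19.485
; layer 4
G0 Z6.254
G0 X27.960 Y19.485
G1 X18.921 Y28.158
G1 X6.505 Y26.498
G1 X0.060 Y15.755
G1 X4.441 Y4.019
G1 X16.349 Y0.127
G1 X26.815 Y7.010
G1 X27.960 Y19.485
; layer 5
G0 Z7.818
G0 X27.960 Y19.485
G1 X18.921 Y28.158
G1 X6.505 Y26.498
G1 X0.060 Y15.755
G1 X4.441 Y4.019
G1 X16.349 Y0.127
G1 X26.815 Y7.010
G1 X27.960 Y19.485
; layer 6
G0 Z9.381
G0 X27.960 Y19.485
G1 X18.921 Y28.158
G1 X6.505 Y26.498
G1 X0.060 Y15.755
G1 X4.441 Y4.019
G1 X16.349 Y0.127
G1 X26.815 Y7.010
G1 X27.960 Y19.485
; layer 7
G0 Z10.945
G0 X27.960 Y19.485
G1 X18.921 Y28.158
G1 X6.505 Y26.498
G1 X0.060 Y15.755
G1 X4.441 Y4.019
G1 X16.349 Y0.127
G1 X26.815 Y7.010
G1 X27.960 Y19.485
M2 ; end

The solid is a regular 7-sided prism (a cylinder approximated with 7 flat sides), circumscribed radius ≈ 14.4 mm, height ≈ 10.9 mm. Slicing at Δz = 1.564 mm — 7 equal slices spanning the solid's height, so layer i sits at z = i·h/7 — gives 7 non-empty perimeters. Each is a 7-segment closed polygon; G0 lifts to the layer z and rapids to the start vertex, then G1 traces the edges.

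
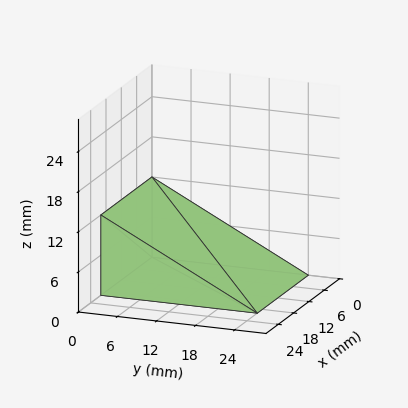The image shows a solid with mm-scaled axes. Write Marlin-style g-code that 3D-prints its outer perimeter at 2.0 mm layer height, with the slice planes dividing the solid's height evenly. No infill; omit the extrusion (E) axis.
Reading the render: the shape is a wedge (ramp): 20 × 24 mm base, rising to 12 mm along the y=0 edge and sloping linearly to z=0 at y=24 (dimensions read to the nearest mm from the axis ticks). For the g-code, the solid's height is divided into equal slices at the stated Δz and each level perimeter traced with G1 moves after a G0 lift.

; perimeter-only toolpath
G21 ; units = mm
G90 ; absolute positioning
G28 ; home
; layer 1
G0 Z2.0
G0 X0.0 Y0.0
G1 X20.0 Y0.0
G1 X20.0 Y20.0
G1 X0.0 Y20.0
G1 X0.0 Y0.0
; layer 2
G0 Z4.0
G0 X0.0 Y0.0
G1 X20.0 Y0.0
G1 X20.0 Y16.0
G1 X0.0 Y16.0
G1 X0.0 Y0.0
; layer 3
G0 Z6.0
G0 X0.0 Y0.0
G1 X20.0 Y0.0
G1 X20.0 Y12.0
G1 X0.0 Y12.0
G1 X0.0 Y0.0
; layer 4
G0 Z8.0
G0 X0.0 Y0.0
G1 X20.0 Y0.0
G1 X20.0 Y8.0
G1 X0.0 Y8.0
G1 X0.0 Y0.0
; layer 5
G0 Z10.0
G0 X0.0 Y0.0
G1 X20.0 Y0.0
G1 X20.0 Y4.0
G1 X0.0 Y4.0
G1 X0.0 Y0.0
M2 ; end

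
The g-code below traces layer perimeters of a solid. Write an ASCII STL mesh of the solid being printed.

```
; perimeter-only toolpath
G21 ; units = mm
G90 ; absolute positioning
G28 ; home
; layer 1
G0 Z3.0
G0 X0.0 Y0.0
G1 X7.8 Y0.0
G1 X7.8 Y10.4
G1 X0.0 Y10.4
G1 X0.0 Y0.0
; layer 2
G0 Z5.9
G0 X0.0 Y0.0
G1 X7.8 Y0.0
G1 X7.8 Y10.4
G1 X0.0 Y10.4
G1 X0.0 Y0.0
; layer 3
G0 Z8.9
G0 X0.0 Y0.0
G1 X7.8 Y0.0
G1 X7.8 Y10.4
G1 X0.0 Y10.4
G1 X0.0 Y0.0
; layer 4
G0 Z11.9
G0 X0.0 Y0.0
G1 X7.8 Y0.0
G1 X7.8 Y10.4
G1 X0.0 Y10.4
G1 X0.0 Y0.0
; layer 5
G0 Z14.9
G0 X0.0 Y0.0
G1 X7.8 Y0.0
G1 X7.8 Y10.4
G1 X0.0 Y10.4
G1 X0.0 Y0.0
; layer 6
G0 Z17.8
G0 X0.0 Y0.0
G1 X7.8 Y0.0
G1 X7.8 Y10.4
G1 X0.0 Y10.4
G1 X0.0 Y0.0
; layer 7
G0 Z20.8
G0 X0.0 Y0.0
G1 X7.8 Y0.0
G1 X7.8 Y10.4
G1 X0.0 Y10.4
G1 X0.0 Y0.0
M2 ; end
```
solid part
  facet normal 0.0000 0.0000 -1.0000
    outer loop
      vertex 7.8 10.4 0.0
      vertex 7.8 0.0 0.0
      vertex 0.0 0.0 0.0
    endloop
  endfacet
  facet normal 0.0000 0.0000 -1.0000
    outer loop
      vertex 0.0 10.4 0.0
      vertex 7.8 10.4 0.0
      vertex 0.0 0.0 0.0
    endloop
  endfacet
  facet normal 0.0000 0.0000 1.0000
    outer loop
      vertex 0.0 0.0 20.8
      vertex 7.8 0.0 20.8
      vertex 7.8 10.4 20.8
    endloop
  endfacet
  facet normal 0.0000 0.0000 1.0000
    outer loop
      vertex 0.0 0.0 20.8
      vertex 7.8 10.4 20.8
      vertex 0.0 10.4 20.8
    endloop
  endfacet
  facet normal 0.0000 -1.0000 0.0000
    outer loop
      vertex 0.0 0.0 0.0
      vertex 7.8 0.0 0.0
      vertex 7.8 0.0 20.8
    endloop
  endfacet
  facet normal 0.0000 -1.0000 0.0000
    outer loop
      vertex 0.0 0.0 0.0
      vertex 7.8 0.0 20.8
      vertex 0.0 0.0 20.8
    endloop
  endfacet
  facet normal 0.0000 1.0000 0.0000
    outer loop
      vertex 7.8 10.4 20.8
      vertex 7.8 10.4 0.0
      vertex 0.0 10.4 0.0
    endloop
  endfacet
  facet normal 0.0000 1.0000 0.0000
    outer loop
      vertex 0.0 10.4 20.8
      vertex 7.8 10.4 20.8
      vertex 0.0 10.4 0.0
    endloop
  endfacet
  facet normal -1.0000 0.0000 0.0000
    outer loop
      vertex 0.0 10.4 20.8
      vertex 0.0 10.4 0.0
      vertex 0.0 0.0 0.0
    endloop
  endfacet
  facet normal -1.0000 0.0000 0.0000
    outer loop
      vertex 0.0 0.0 20.8
      vertex 0.0 10.4 20.8
      vertex 0.0 0.0 0.0
    endloop
  endfacet
  facet normal 1.0000 0.0000 0.0000
    outer loop
      vertex 7.8 0.0 0.0
      vertex 7.8 10.4 0.0
      vertex 7.8 10.4 20.8
    endloop
  endfacet
  facet normal 1.0000 0.0000 0.0000
    outer loop
      vertex 7.8 0.0 0.0
      vertex 7.8 10.4 20.8
      vertex 7.8 0.0 20.8
    endloop
  endfacet
endsolid part

The G0 Z moves step by Δz≈3.0 mm. Every layer's G1 loop is the same polygon, so the solid is a straight extrusion of it from z=0 to z≈20.8. Closing with flat bottom and top caps and triangulating gives 12 facets — a rectangular box, roughly 7.8 × 10.4 mm footprint and 20.8 mm tall.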